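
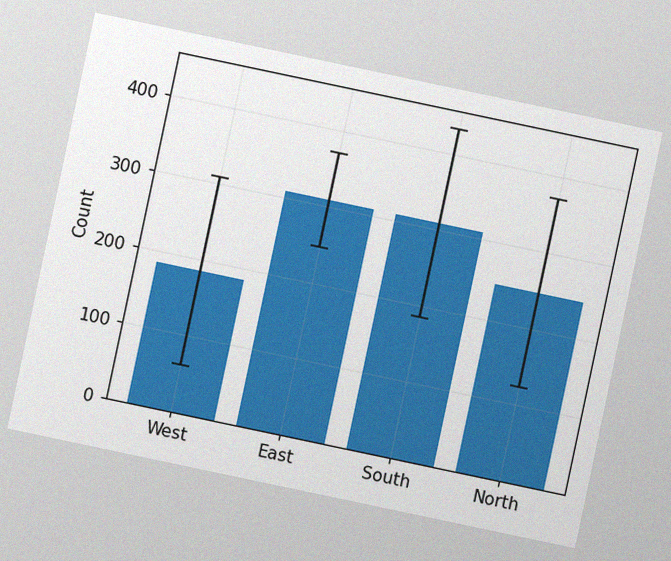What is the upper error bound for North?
The chart is tilted about 12° clockwise, with some photo noise. The North bar's upper whisker reaches 372.

372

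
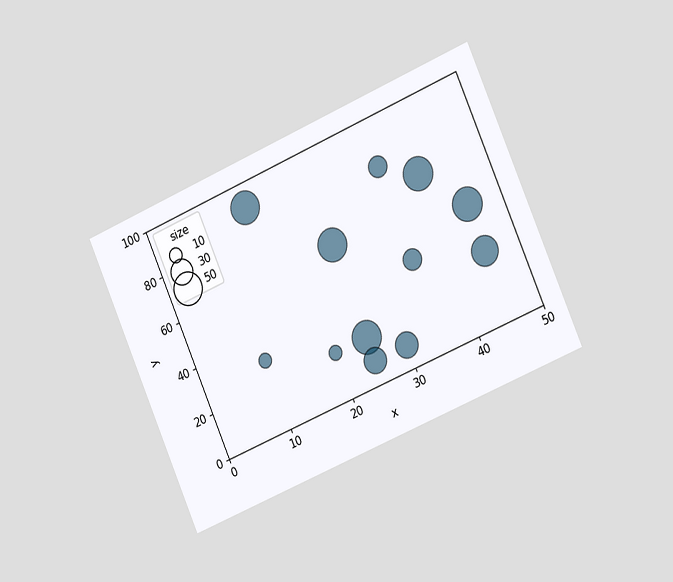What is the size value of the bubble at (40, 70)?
50

The chart is tilted about 23° counter-clockwise and viewed slightly from the right. Matching the bubble at (40, 70) against the size legend gives 50.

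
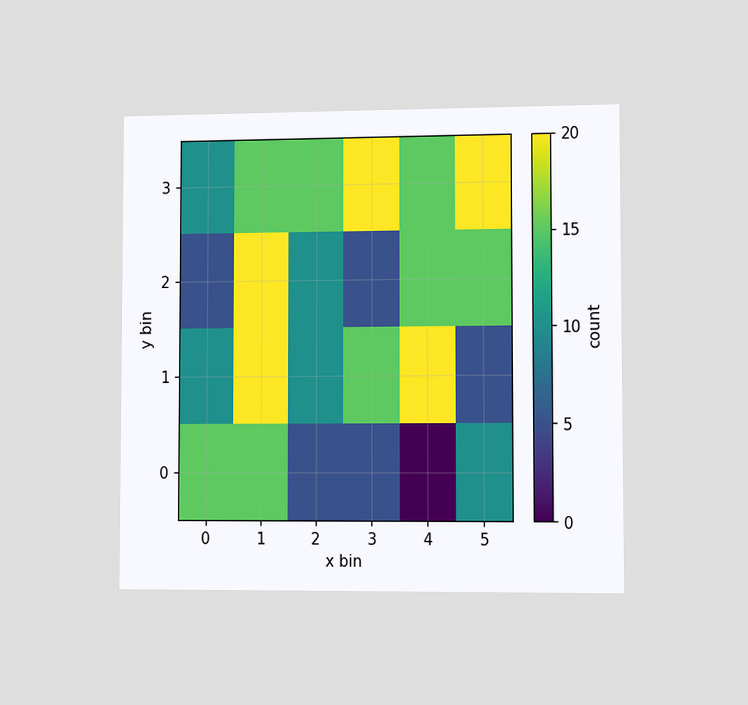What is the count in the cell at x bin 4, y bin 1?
20

The chart is viewed slightly from the right. Matching the cell (4, 1) against the colorbar gives 20.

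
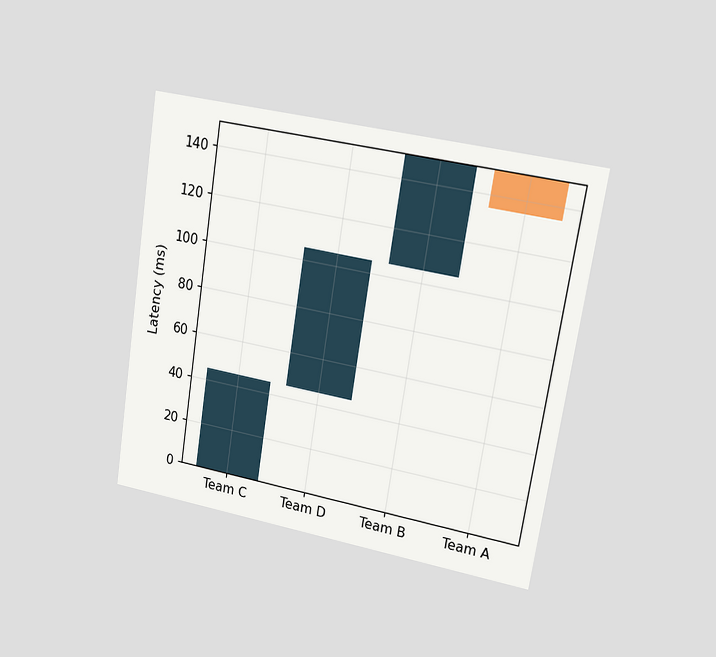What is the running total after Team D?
105ms

The chart is tilted about 9° clockwise and viewed at a slight angle. After Team D the running total reaches 105ms.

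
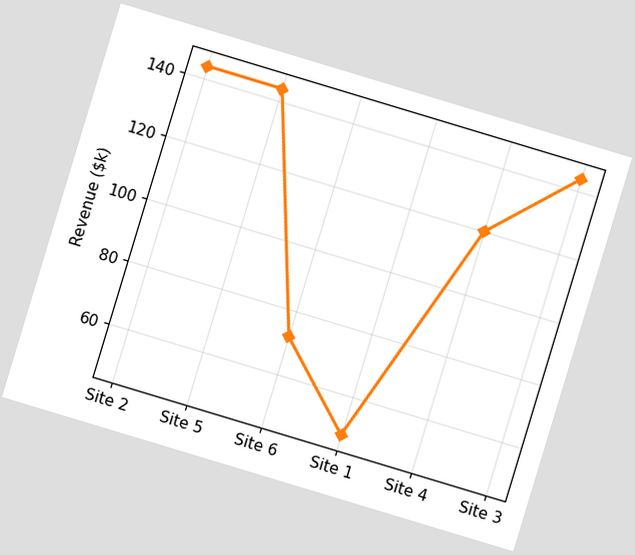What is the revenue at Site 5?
The chart is tilted about 17° clockwise. At Site 5, the line is at $144k.

$144k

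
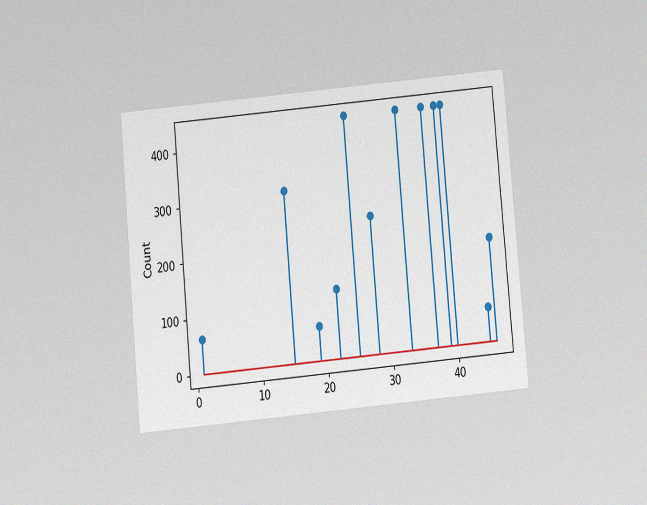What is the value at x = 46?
186

The chart is tilted about 5° counter-clockwise and viewed slightly from below, with some photo noise. The stem at x=46 reaches 186.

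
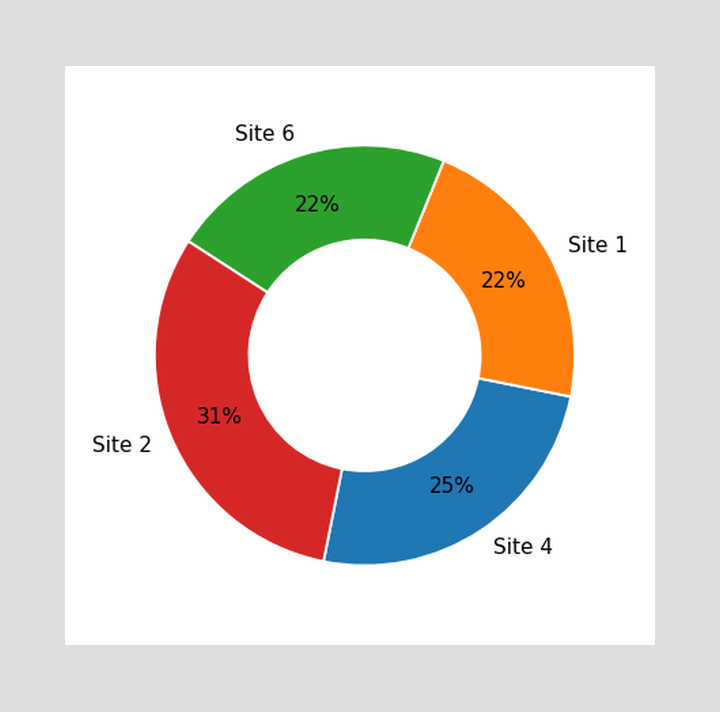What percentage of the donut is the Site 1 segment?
The Site 1 segment takes up 22% of the ring.

22%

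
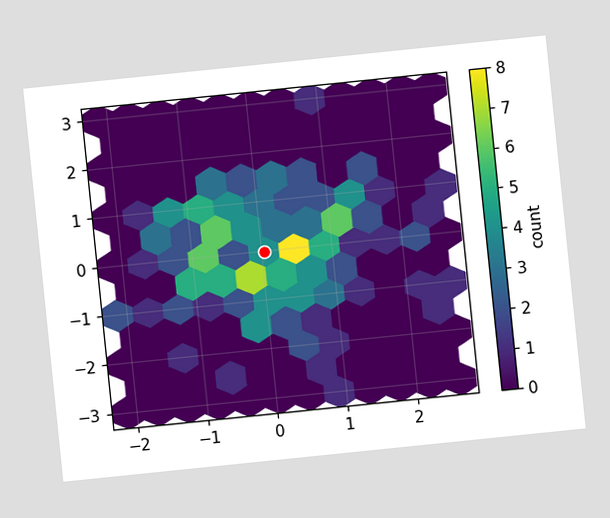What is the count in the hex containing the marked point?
4

The chart is tilted about 6° counter-clockwise. The marked hex reads 4 on the colorbar.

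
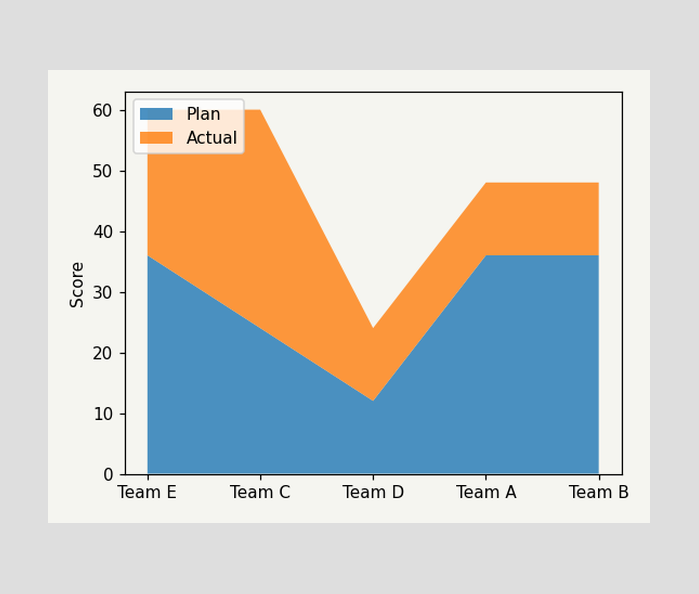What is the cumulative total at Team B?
The stacked total at Team B reaches 48.

48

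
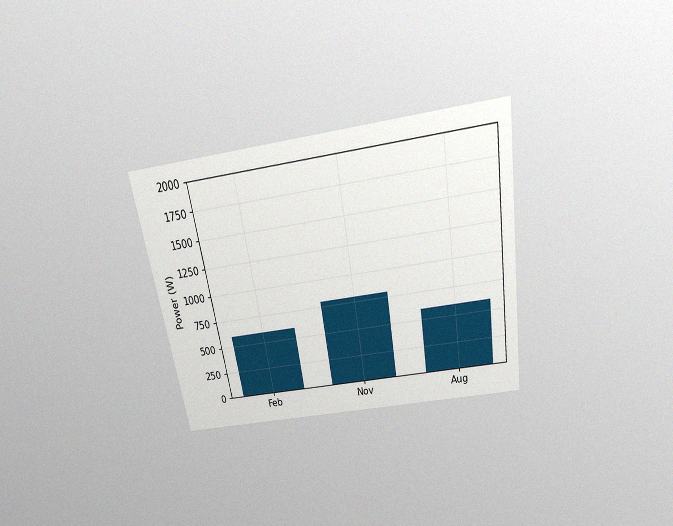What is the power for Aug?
600W

The chart is tilted about 9° counter-clockwise and viewed slightly from above, with some photo noise. Reading along the chart's y-axis, the Aug bar reaches 600W.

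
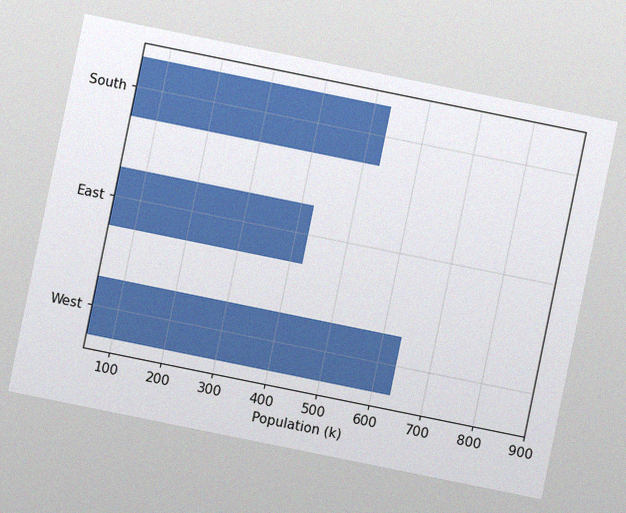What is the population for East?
The chart is tilted about 11° clockwise, with some photo noise. Reading along the chart's x-axis, the East bar reaches 424k.

424k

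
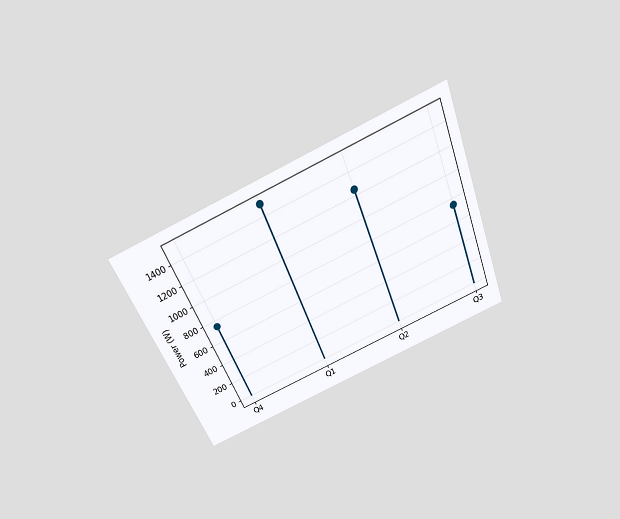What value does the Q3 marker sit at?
750W

The chart is tilted about 22° counter-clockwise and viewed slightly from above. The Q3 marker sits at 750W.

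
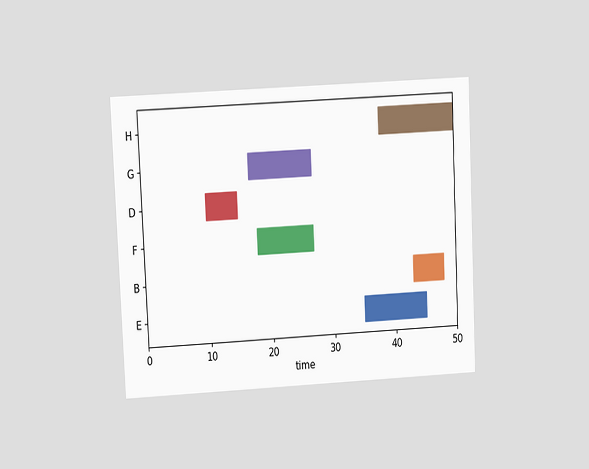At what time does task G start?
17

The chart is tilted about 3° counter-clockwise and viewed at a slight angle. The G bar begins at t=17.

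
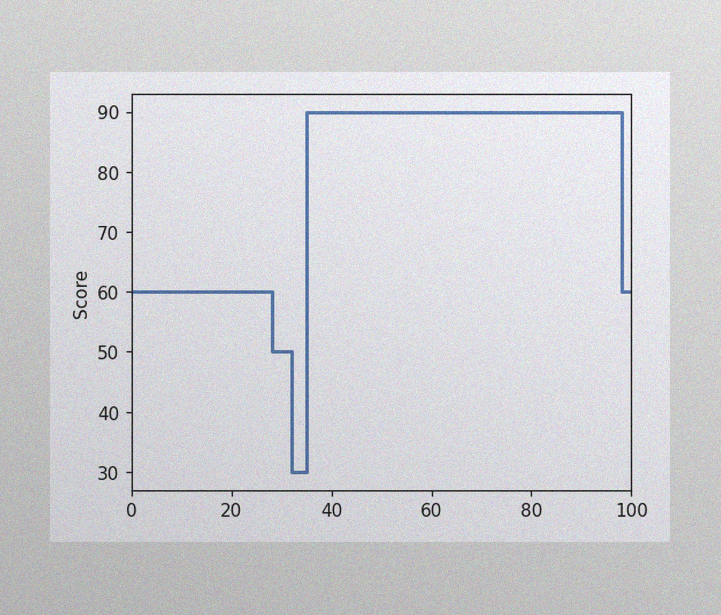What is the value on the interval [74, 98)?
The image has some photo noise and uneven lighting. On [74, 98) the step sits at 90.

90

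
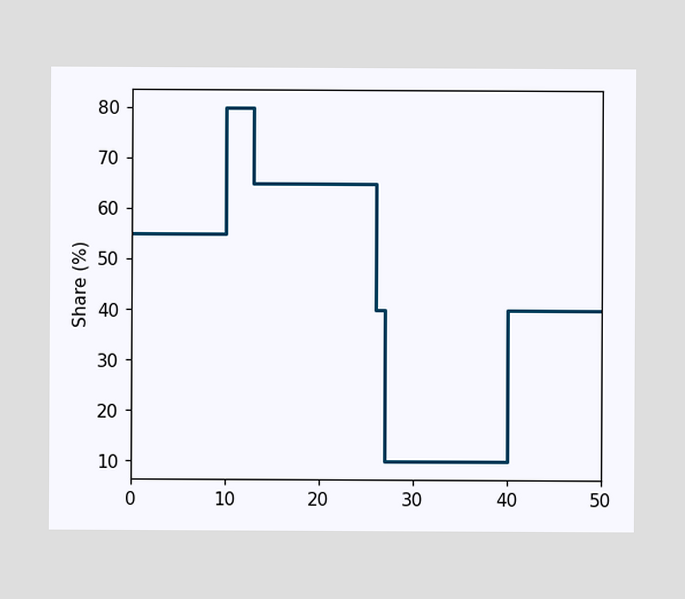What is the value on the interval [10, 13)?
80%

On [10, 13) the step sits at 80%.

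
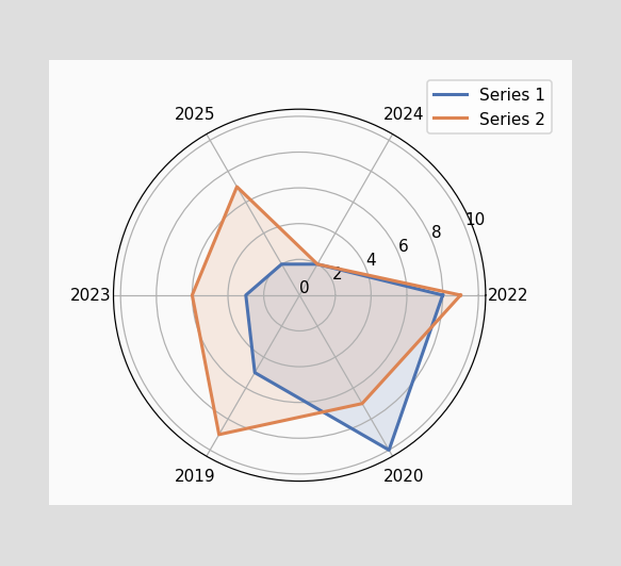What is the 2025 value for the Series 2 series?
On the 2025 axis, Series 2 reaches 7.

7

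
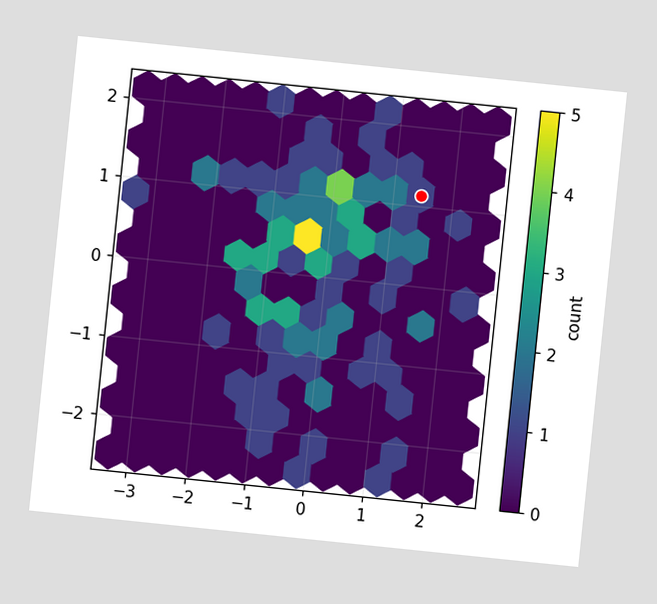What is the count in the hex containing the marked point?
The chart is tilted about 6° clockwise. The marked hex reads 1 on the colorbar.

1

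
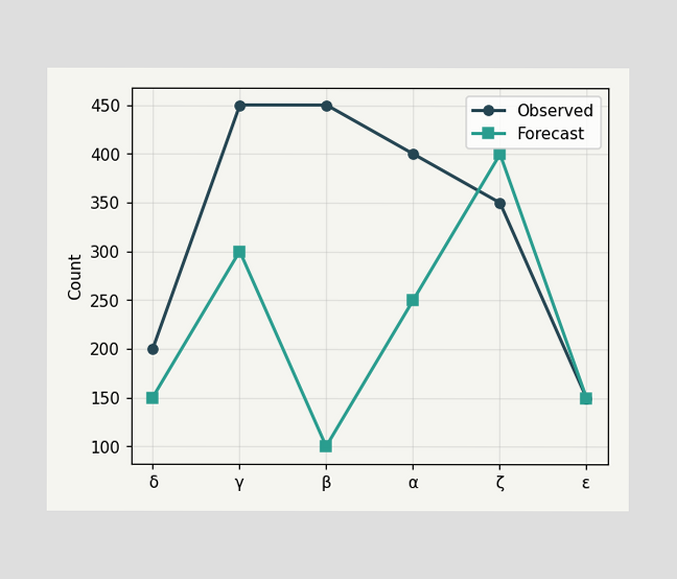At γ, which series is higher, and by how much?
At γ, Observed sits above the other line by 150.

Observed, by 150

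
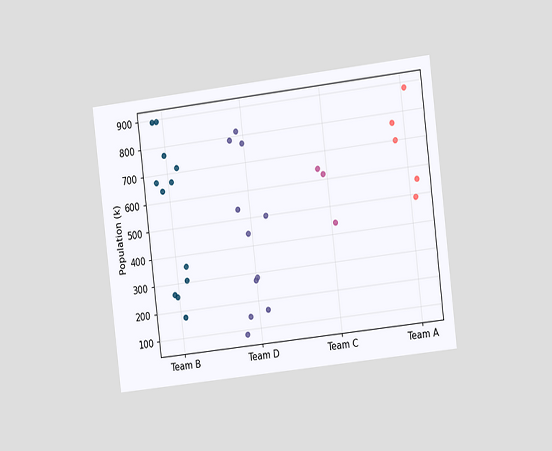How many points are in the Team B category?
12

The chart is tilted about 7° counter-clockwise and viewed slightly from the right. Counting the markers in the Team B column gives 12.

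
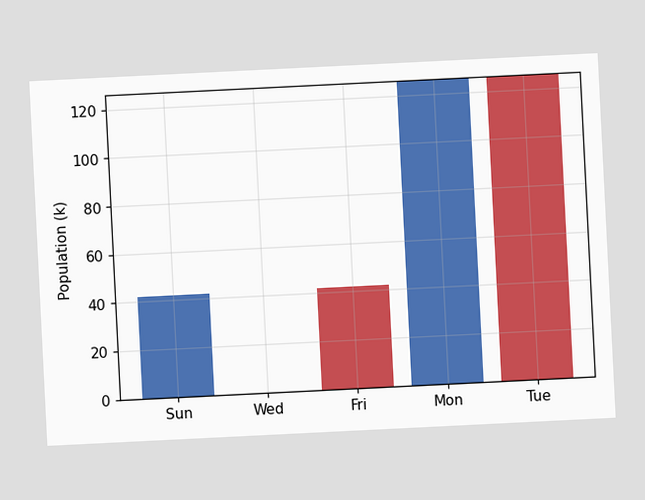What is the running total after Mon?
126k

The chart is tilted about 3° counter-clockwise. After Mon the running total reaches 126k.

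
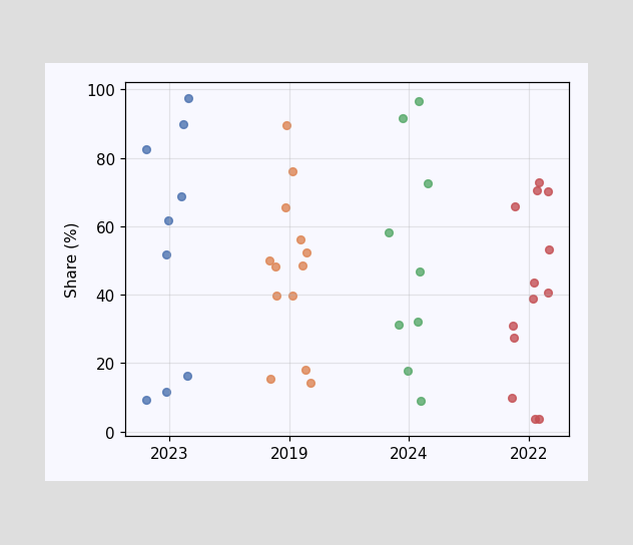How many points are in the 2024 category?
9

Counting the markers in the 2024 column gives 9.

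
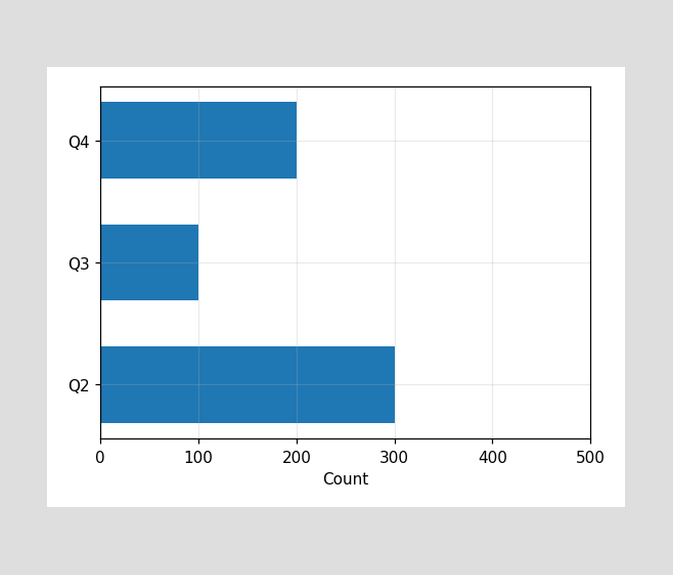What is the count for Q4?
Reading along the chart's x-axis, the Q4 bar reaches 200.

200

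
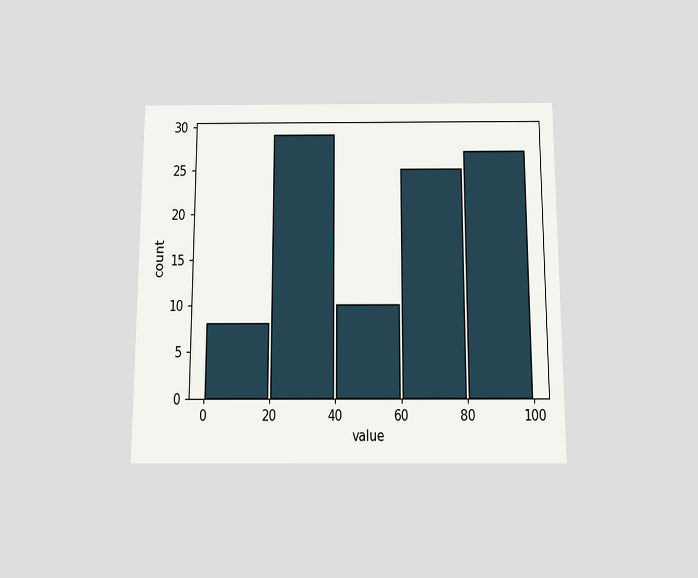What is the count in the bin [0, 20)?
The chart is viewed slightly from below. The [0, 20) bin has height 8.

8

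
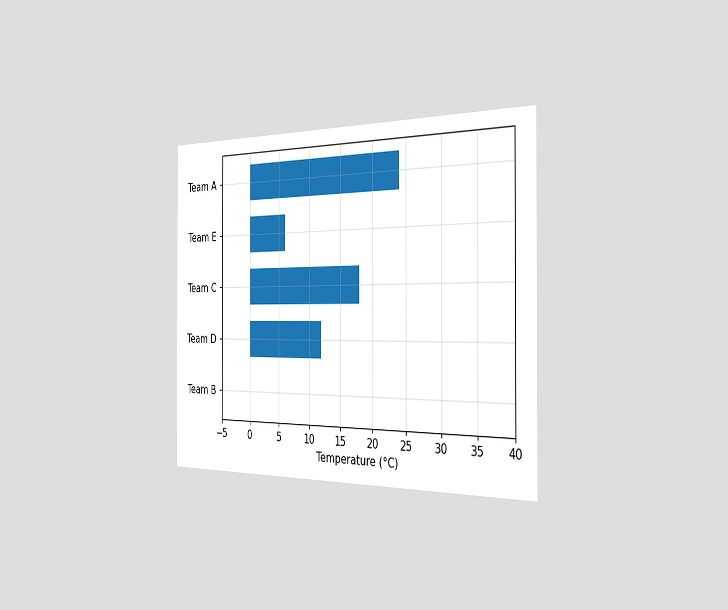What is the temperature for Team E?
The chart is viewed slightly from the right. Reading along the chart's x-axis, the Team E bar reaches 6°C.

6°C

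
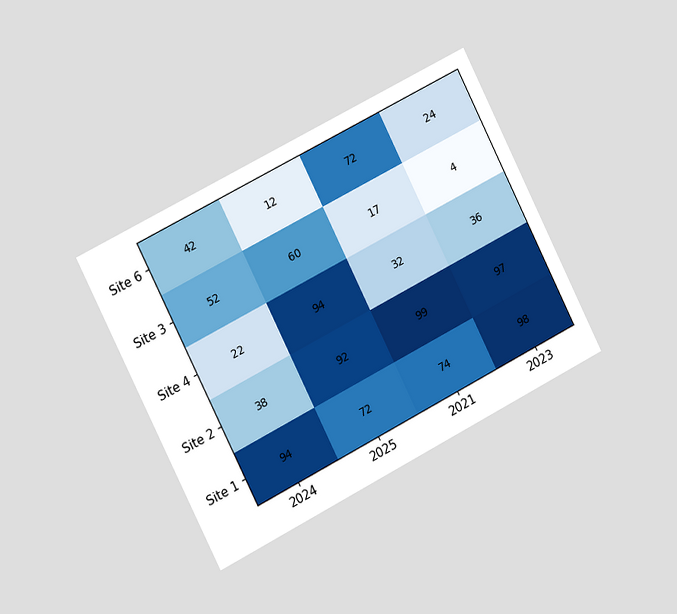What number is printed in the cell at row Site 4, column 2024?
22

The chart is tilted about 27° counter-clockwise and viewed slightly from the left. The (Site 4, 2024) cell reads 22.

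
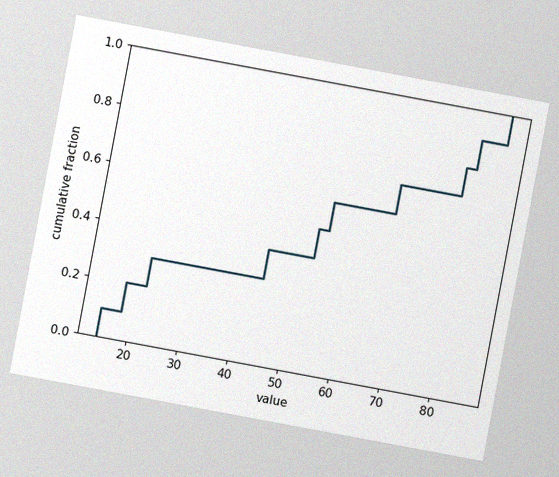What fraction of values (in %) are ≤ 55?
60%

The chart is tilted about 11° clockwise, with some photo noise. At x=55 the ECDF step is at 60%.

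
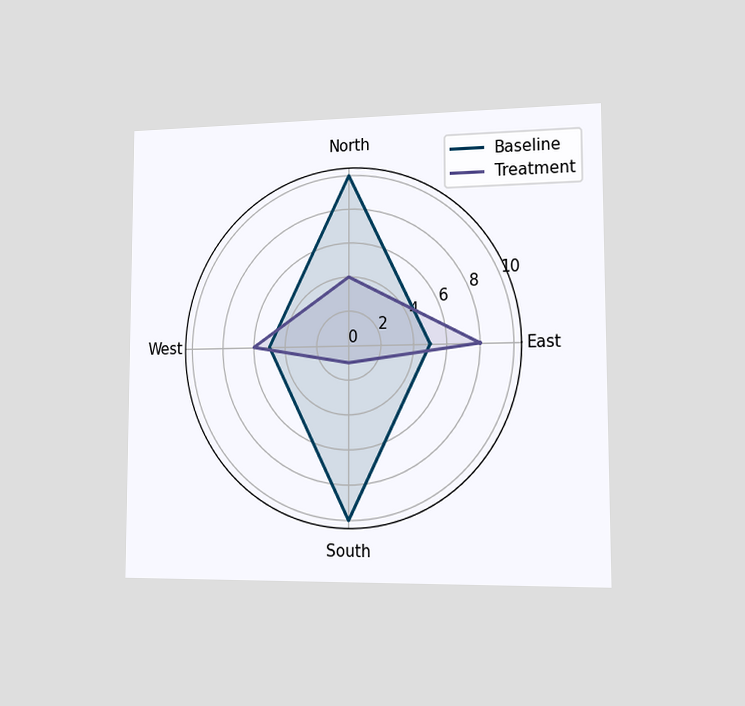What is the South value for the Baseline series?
The chart is viewed slightly from the right. On the South axis, Baseline reaches 10.

10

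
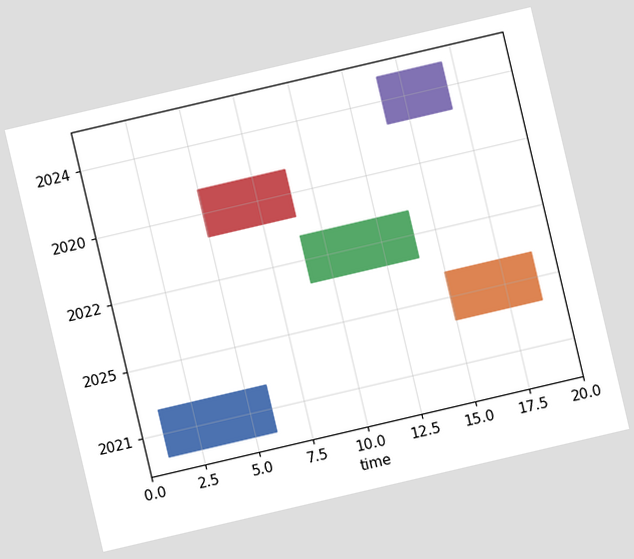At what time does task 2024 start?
The chart is tilted about 13° counter-clockwise. The 2024 bar begins at t=14.

14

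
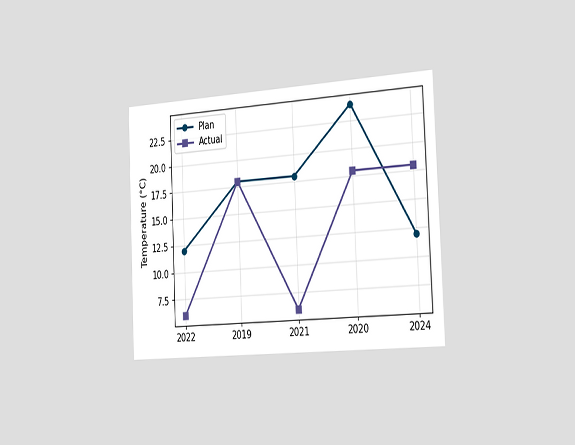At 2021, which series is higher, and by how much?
The chart is tilted about 3° counter-clockwise and viewed slightly from the right. At 2021, Plan sits above the other line by 12°C.

Plan, by 12°C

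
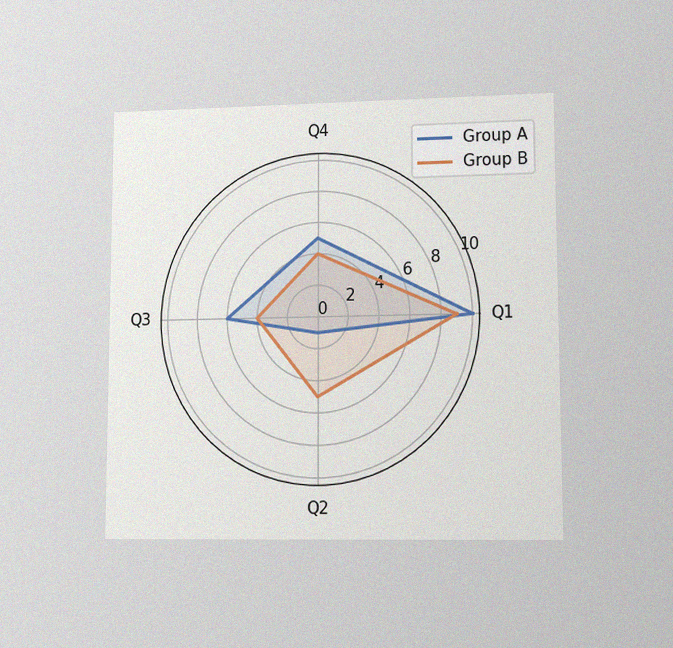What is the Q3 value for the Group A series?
6

The chart is viewed at a slight angle, with some photo noise. On the Q3 axis, Group A reaches 6.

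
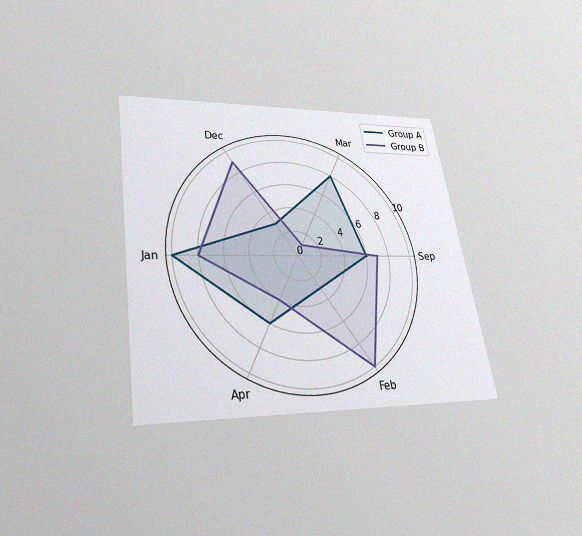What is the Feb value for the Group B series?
The chart is tilted about 9° counter-clockwise and viewed slightly from below, with some photo noise. On the Feb axis, Group B reaches 10.

10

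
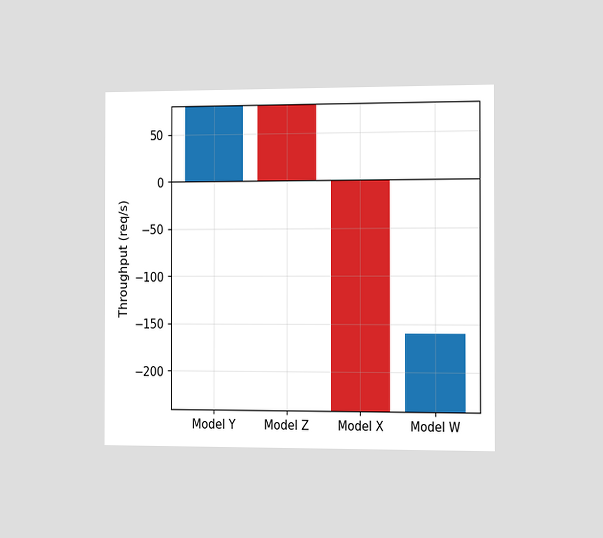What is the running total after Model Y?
80req/s

The chart is viewed slightly from the right. After Model Y the running total reaches 80req/s.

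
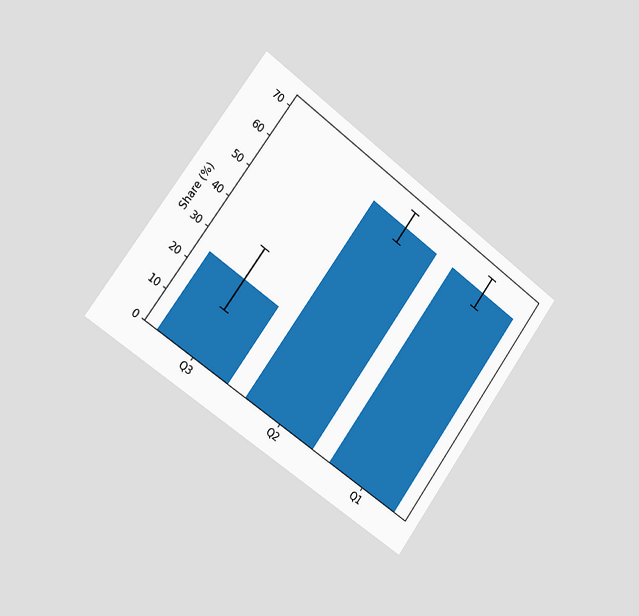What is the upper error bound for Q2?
The chart is tilted about 36° clockwise and viewed slightly from the left. The Q2 bar's upper whisker reaches 70%.

70%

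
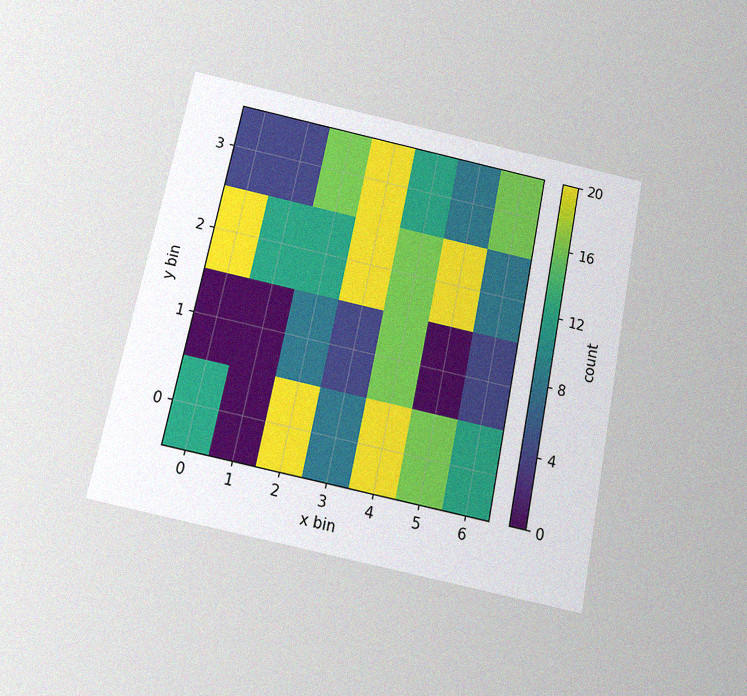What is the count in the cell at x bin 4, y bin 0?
20

The chart is tilted about 11° clockwise and viewed slightly from below, with some photo noise. Matching the cell (4, 0) against the colorbar gives 20.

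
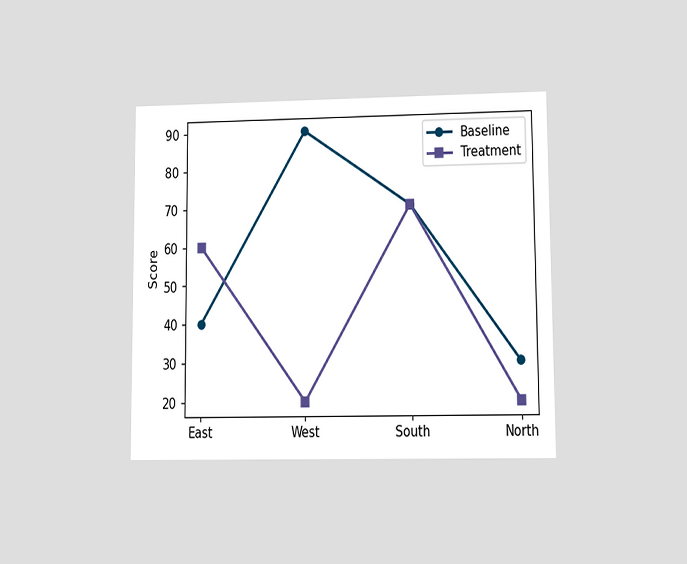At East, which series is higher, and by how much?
The chart is viewed at a slight angle. At East, Treatment sits above the other line by 20.

Treatment, by 20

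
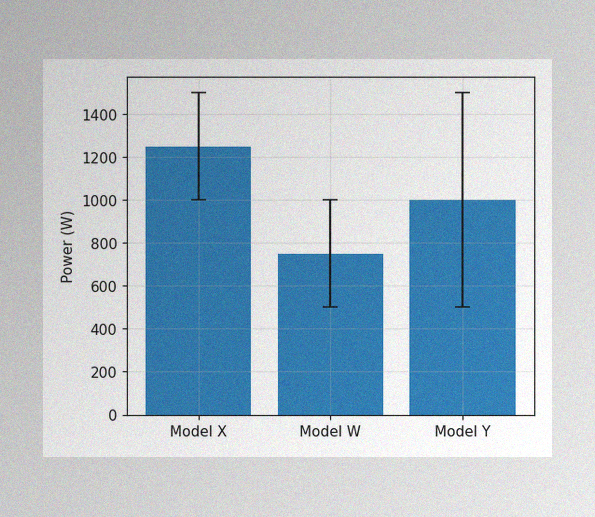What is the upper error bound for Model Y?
The image has some photo noise and uneven lighting. The Model Y bar's upper whisker reaches 1500W.

1500W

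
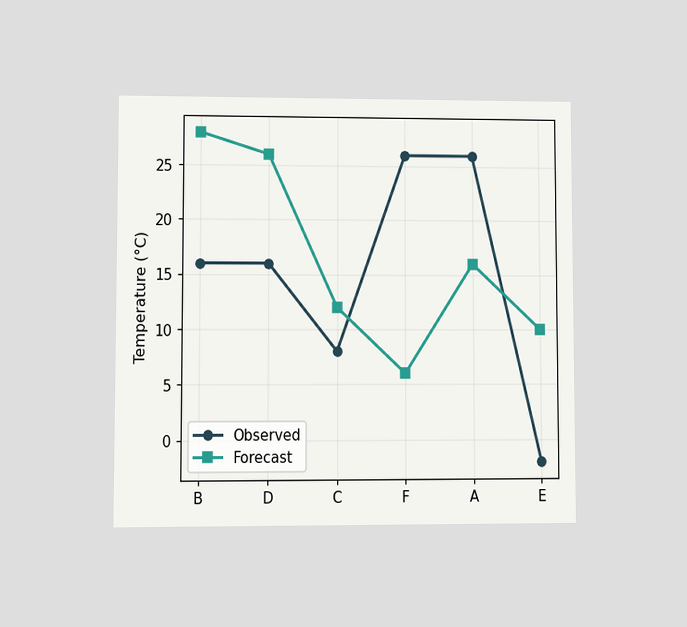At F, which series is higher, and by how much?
Observed, by 20°C

The chart is viewed at a slight angle. At F, Observed sits above the other line by 20°C.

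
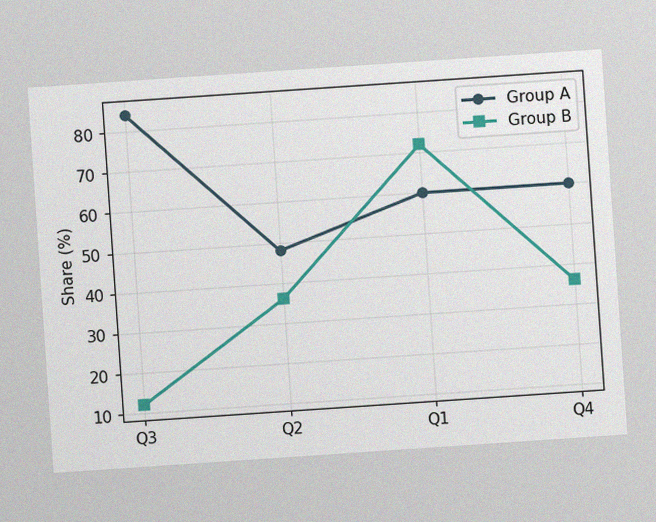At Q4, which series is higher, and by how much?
The chart is tilted about 4° counter-clockwise, with some photo noise. At Q4, Group A sits above the other line by 24%.

Group A, by 24%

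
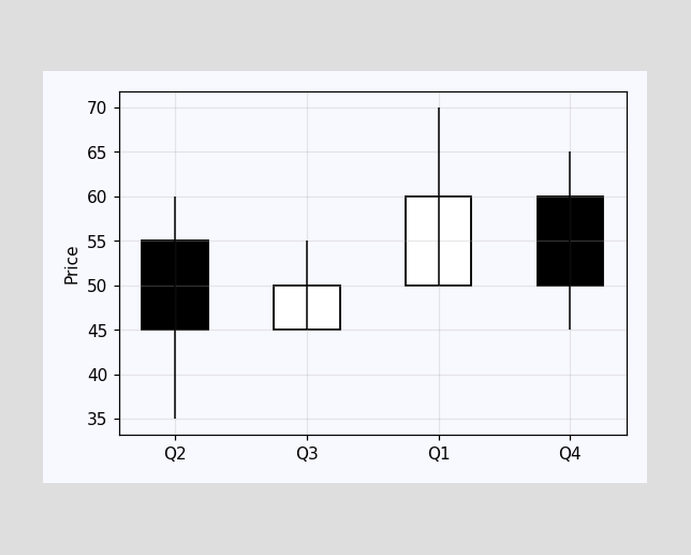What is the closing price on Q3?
The Q3 candle closes at 50.

50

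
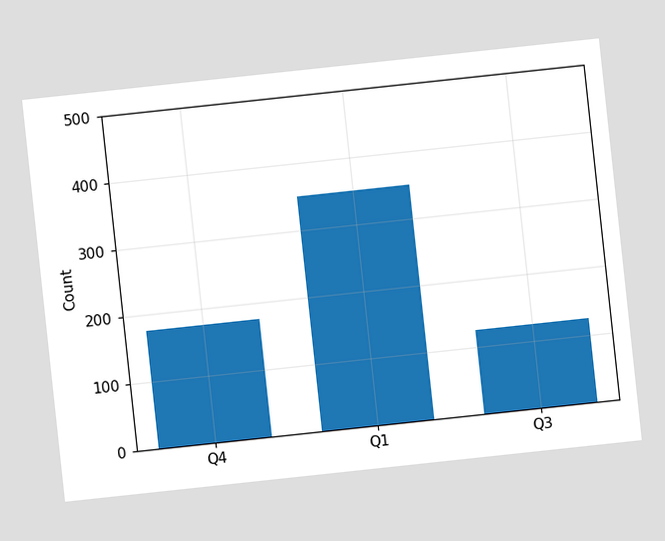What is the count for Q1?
350

The chart is tilted about 6° counter-clockwise. Reading along the chart's y-axis, the Q1 bar reaches 350.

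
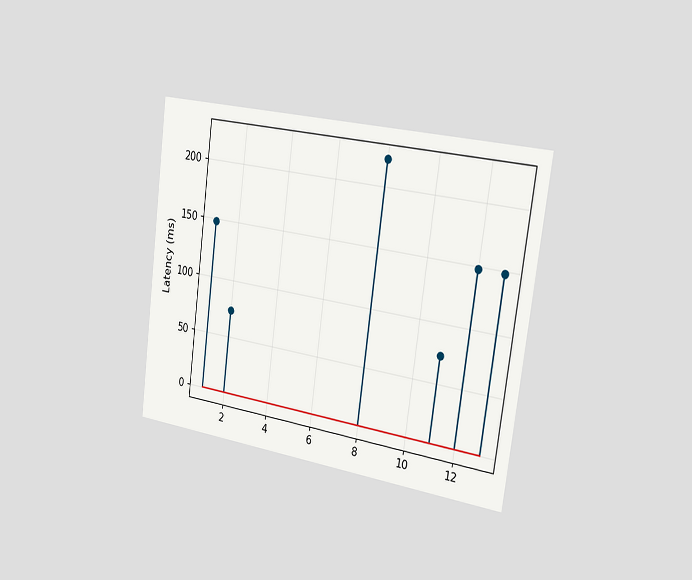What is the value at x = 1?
The chart is tilted about 7° clockwise and viewed slightly from the right. The stem at x=1 reaches 148ms.

148ms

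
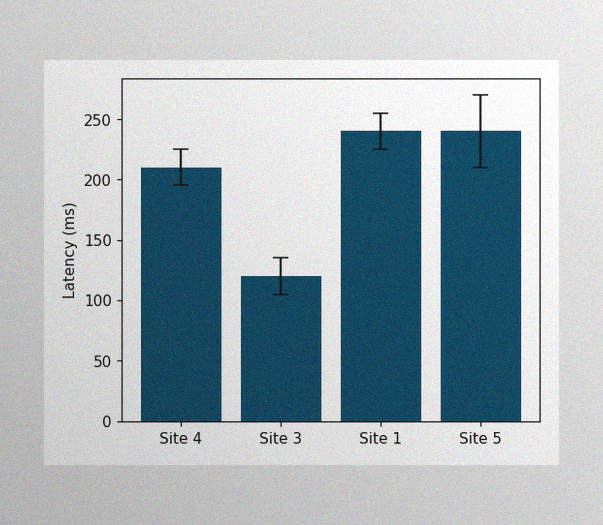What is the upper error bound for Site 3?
135ms

The image has some photo noise and uneven lighting. The Site 3 bar's upper whisker reaches 135ms.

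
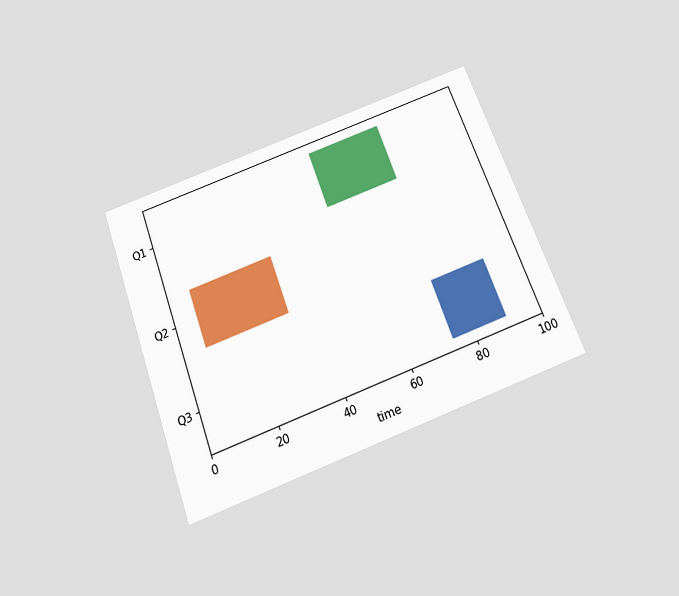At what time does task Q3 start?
The chart is tilted about 20° counter-clockwise and viewed slightly from below. The Q3 bar begins at t=74.

74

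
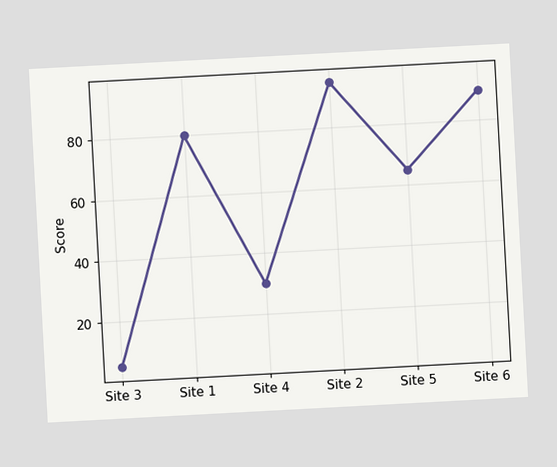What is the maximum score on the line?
95

The chart is tilted about 3° counter-clockwise. The highest point is at Site 2, and reading across to the y-axis gives 95.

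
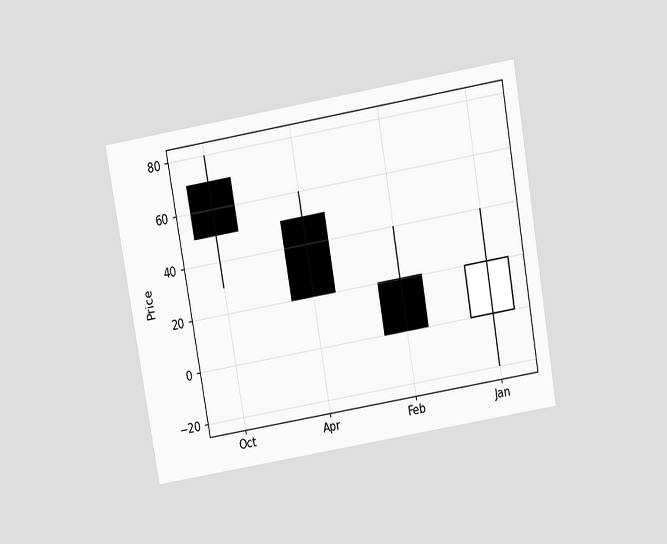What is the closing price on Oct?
The chart is tilted about 10° counter-clockwise and viewed slightly from above. The Oct candle closes at 50.

50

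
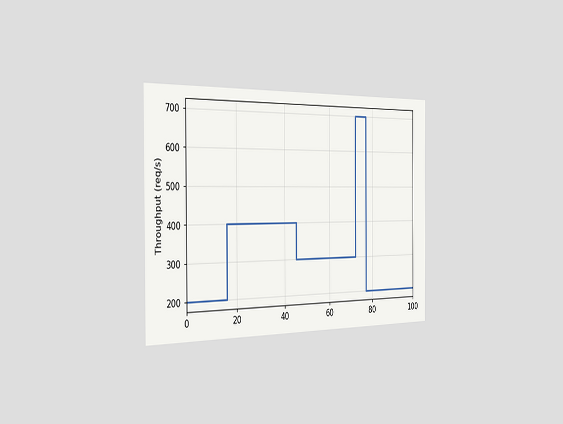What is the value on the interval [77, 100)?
The chart is viewed slightly from the left. On [77, 100) the step sits at 200req/s.

200req/s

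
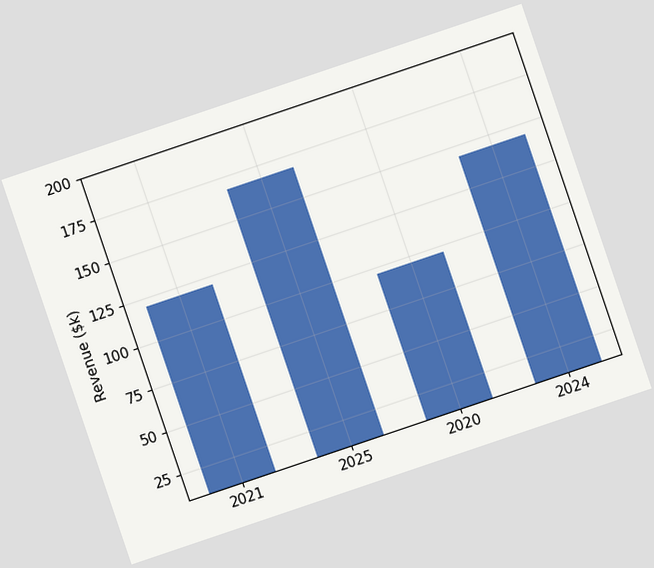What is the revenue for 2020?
$96k

The chart is tilted about 19° counter-clockwise. Reading along the chart's y-axis, the 2020 bar reaches $96k.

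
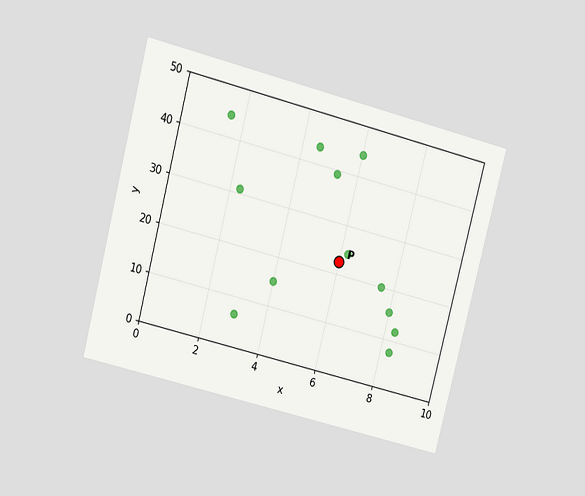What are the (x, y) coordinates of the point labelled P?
The chart is tilted about 14° clockwise and viewed at a slight angle. Following the gridlines from P to each axis, P sits at (6, 22.5).

(6, 22.5)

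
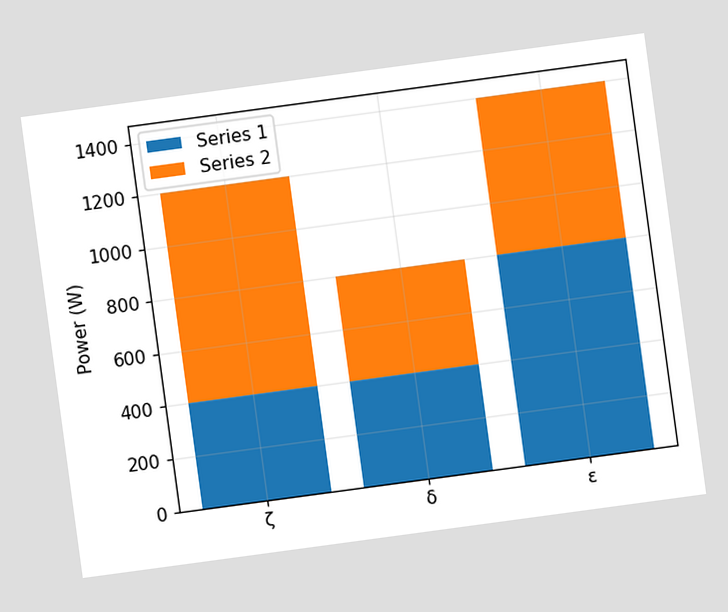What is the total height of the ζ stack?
The chart is tilted about 8° counter-clockwise. The ζ stack's top reaches 1200W on the y-axis.

1200W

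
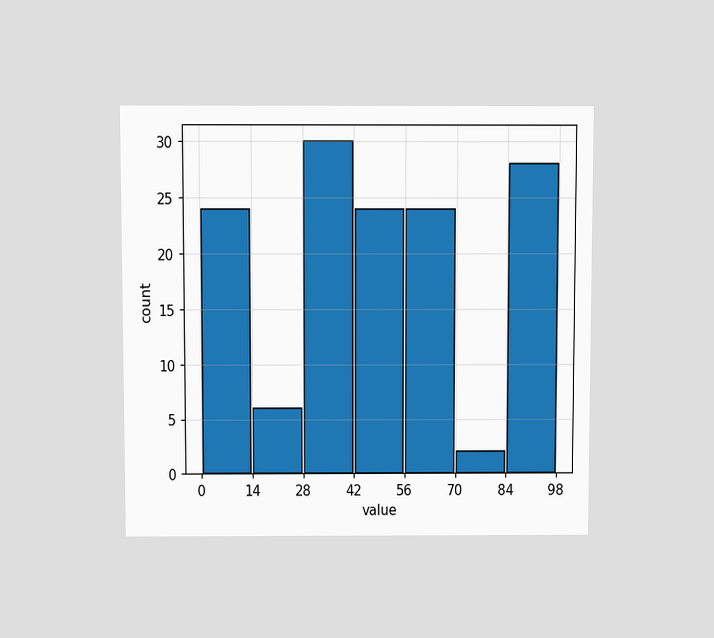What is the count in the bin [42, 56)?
The chart is viewed slightly from above. The [42, 56) bin has height 24.

24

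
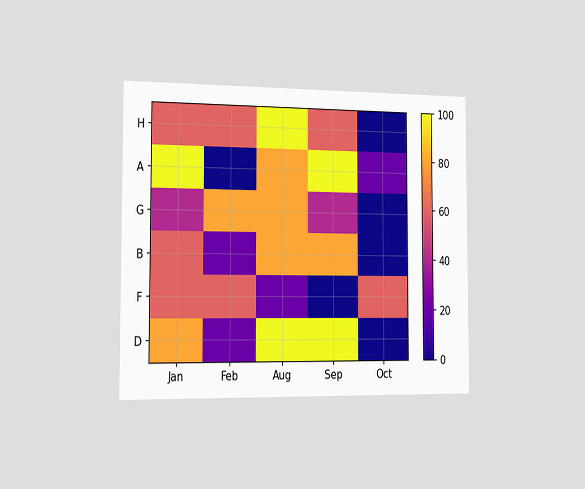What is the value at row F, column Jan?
60

The chart is viewed slightly from the left. Matching cell (F, Jan) against the colorbar gives 60.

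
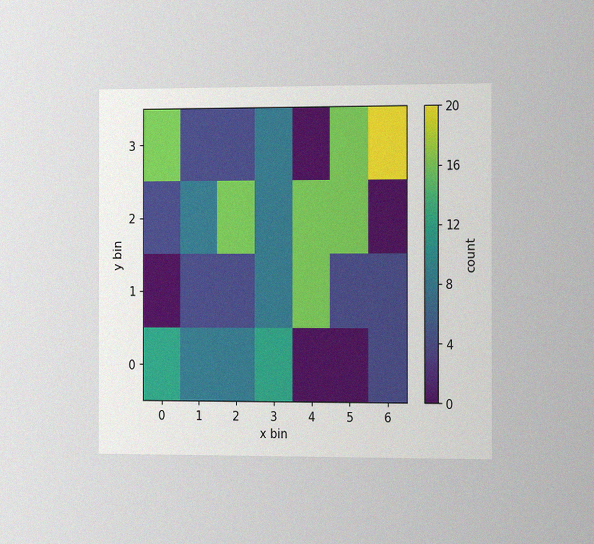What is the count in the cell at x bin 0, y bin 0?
12

The chart is viewed slightly from the right, with some photo noise. Matching the cell (0, 0) against the colorbar gives 12.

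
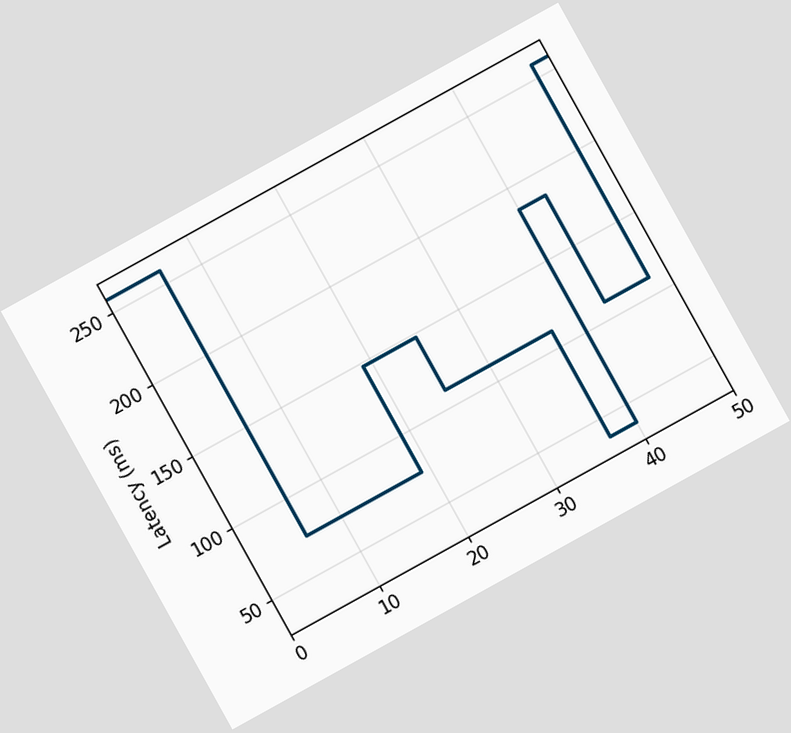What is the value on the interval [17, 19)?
74ms

The chart is tilted about 29° counter-clockwise. On [17, 19) the step sits at 74ms.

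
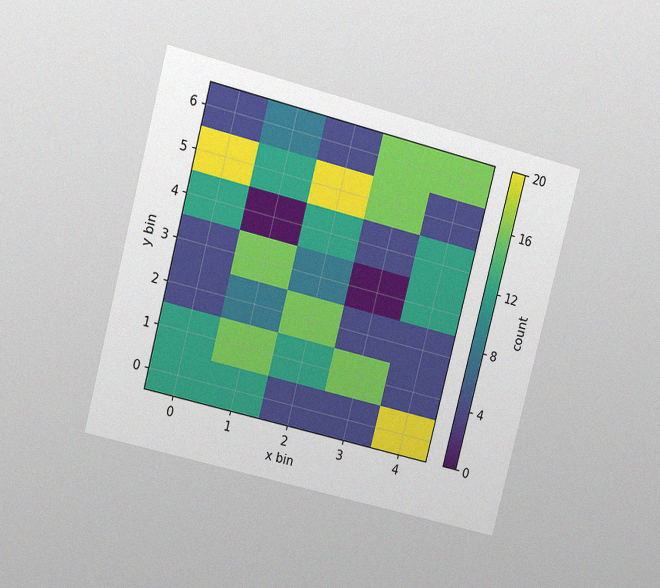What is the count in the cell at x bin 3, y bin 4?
The chart is tilted about 14° clockwise and viewed at a slight angle, with some photo noise. Matching the cell (3, 4) against the colorbar gives 4.

4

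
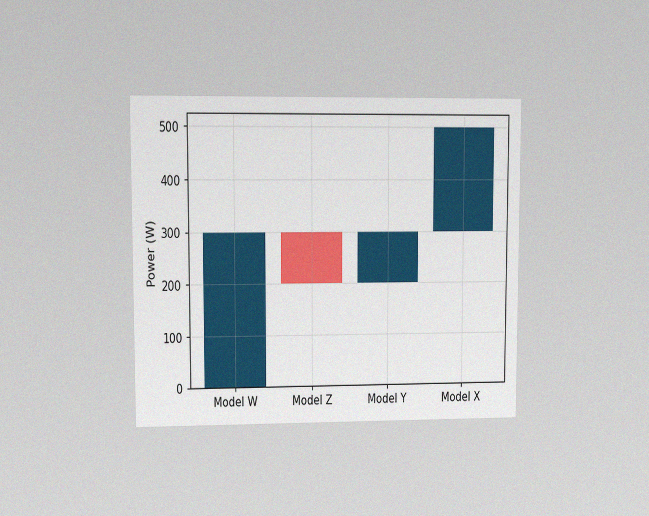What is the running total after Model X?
500W

The chart is viewed at a slight angle, with some photo noise. After Model X the running total reaches 500W.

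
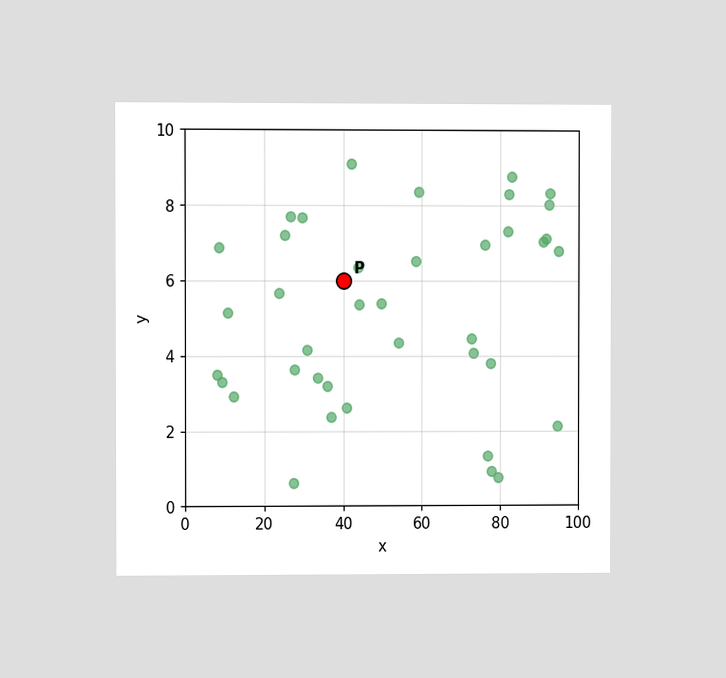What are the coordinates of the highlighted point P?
The chart is viewed at a slight angle. Following the gridlines from P to each axis, P sits at (40, 6).

(40, 6)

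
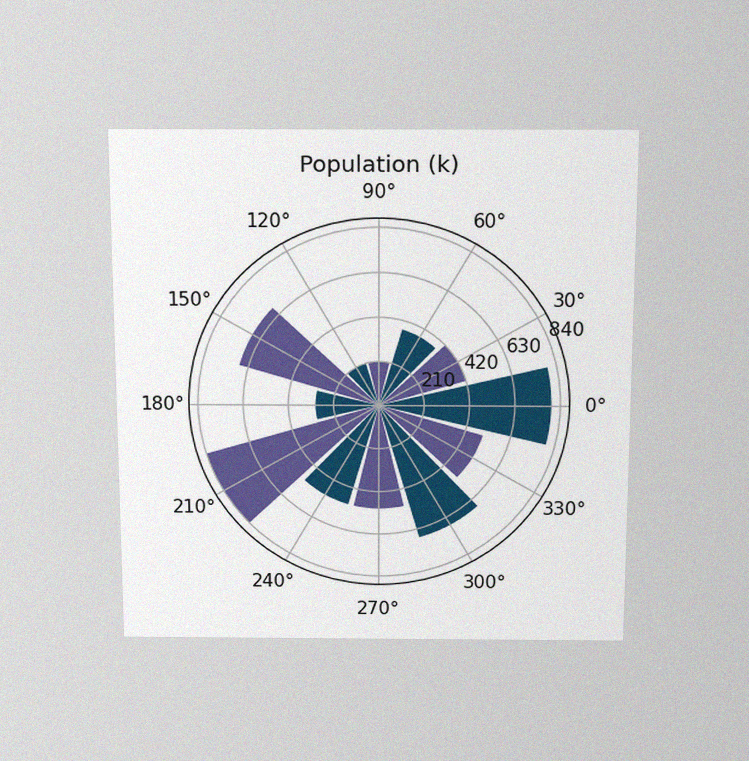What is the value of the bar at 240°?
504k

The chart is viewed slightly from above, with some photo noise. The bar at 240° reaches 504k on the radial axis.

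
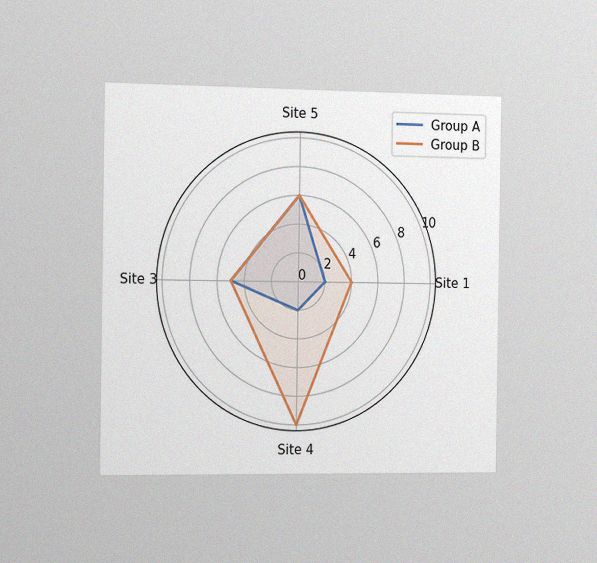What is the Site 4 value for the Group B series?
The chart is viewed slightly from the left, with some photo noise. On the Site 4 axis, Group B reaches 10.

10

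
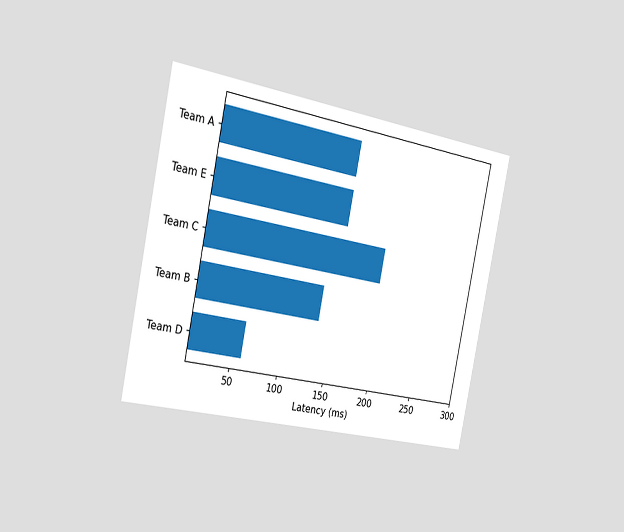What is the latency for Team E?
The chart is tilted about 12° clockwise and viewed slightly from the left. Reading along the chart's x-axis, the Team E bar reaches 150ms.

150ms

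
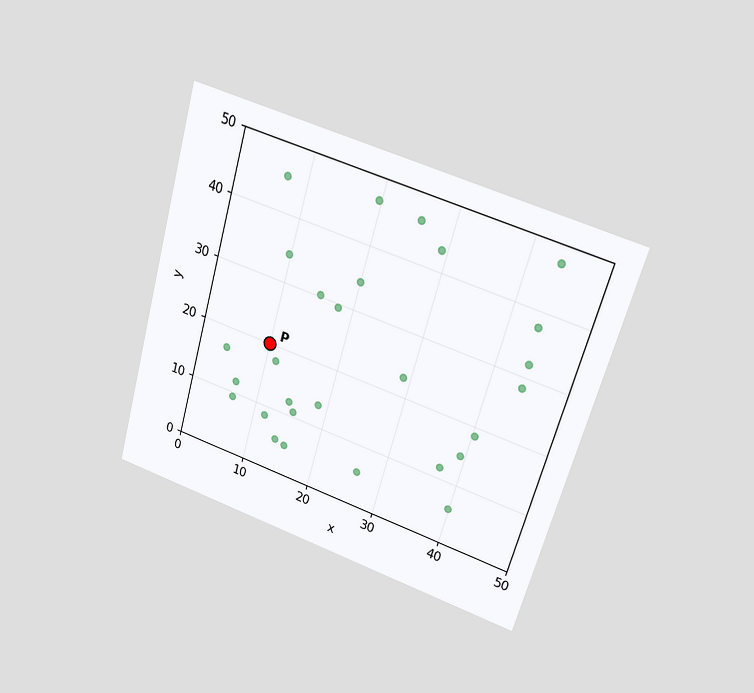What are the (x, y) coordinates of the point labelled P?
(10, 20)

The chart is tilted about 16° clockwise and viewed at a slight angle. Following the gridlines from P to each axis, P sits at (10, 20).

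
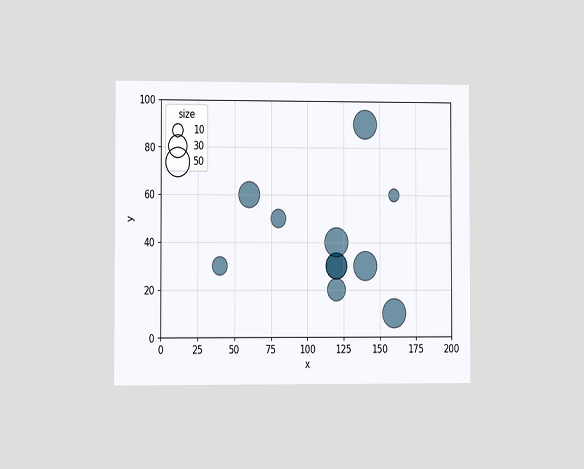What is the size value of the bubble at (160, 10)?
The chart is viewed slightly from the left. Matching the bubble at (160, 10) against the size legend gives 50.

50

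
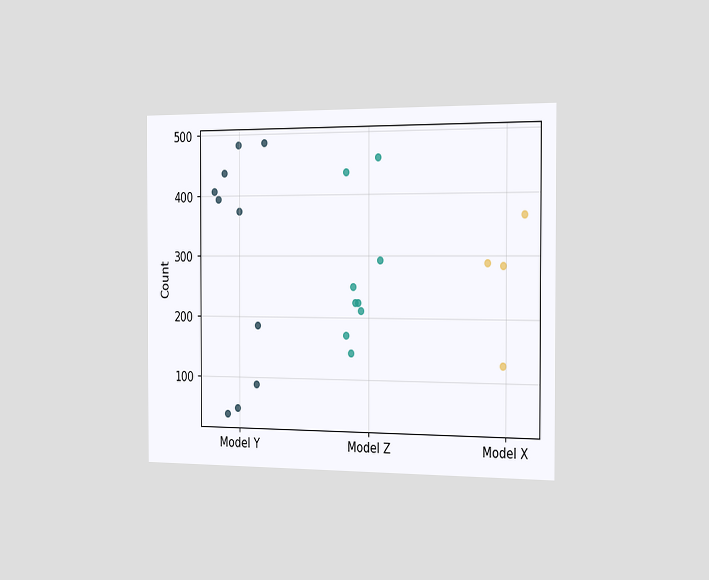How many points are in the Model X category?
4

The chart is viewed slightly from the right. Counting the markers in the Model X column gives 4.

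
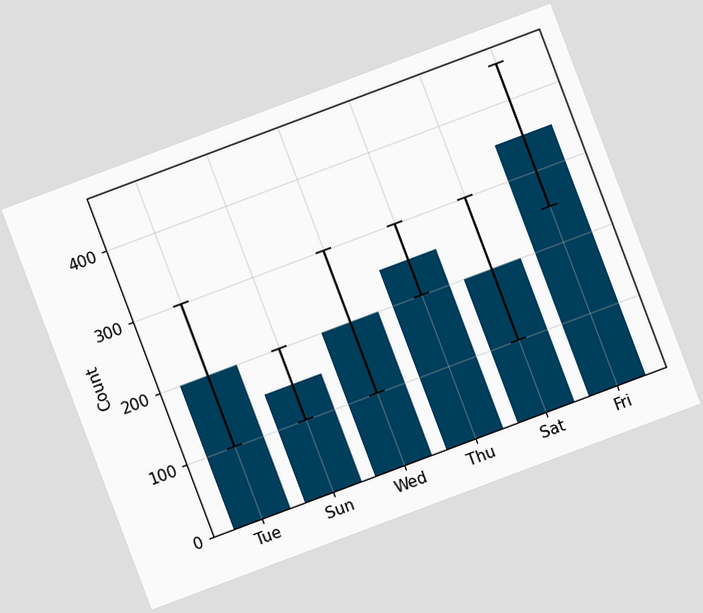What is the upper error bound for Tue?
The chart is tilted about 21° counter-clockwise. The Tue bar's upper whisker reaches 300.

300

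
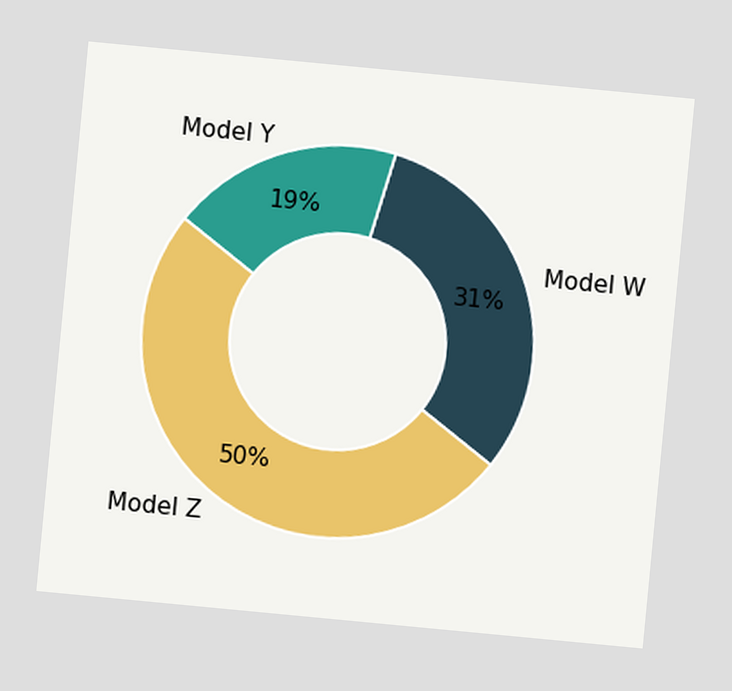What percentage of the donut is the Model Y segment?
The chart is tilted about 5° clockwise. The Model Y segment takes up 19% of the ring.

19%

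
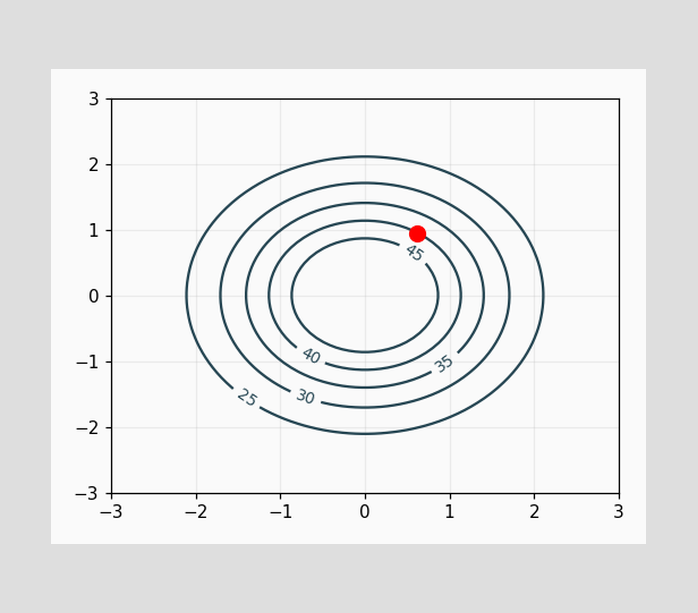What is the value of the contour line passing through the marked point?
40

The marked point sits on the contour labelled 40.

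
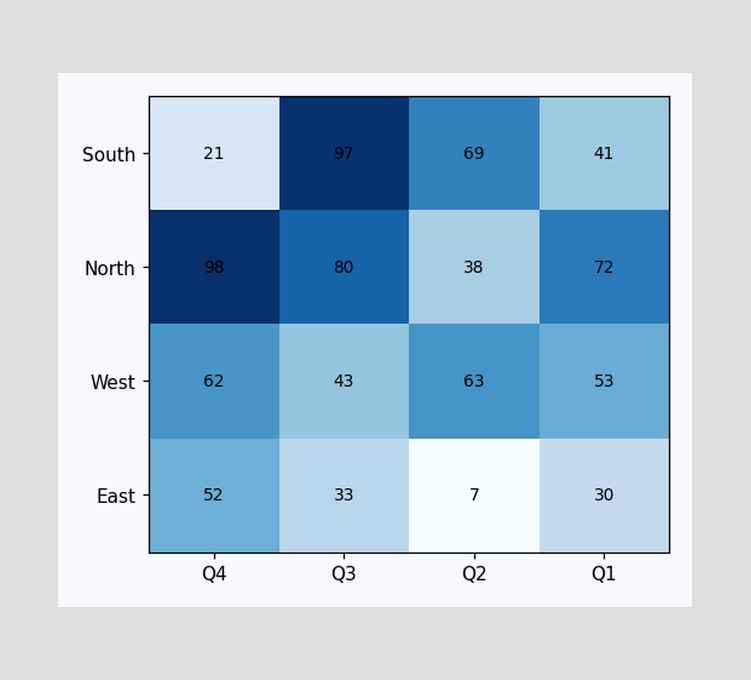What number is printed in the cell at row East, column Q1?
30

The (East, Q1) cell reads 30.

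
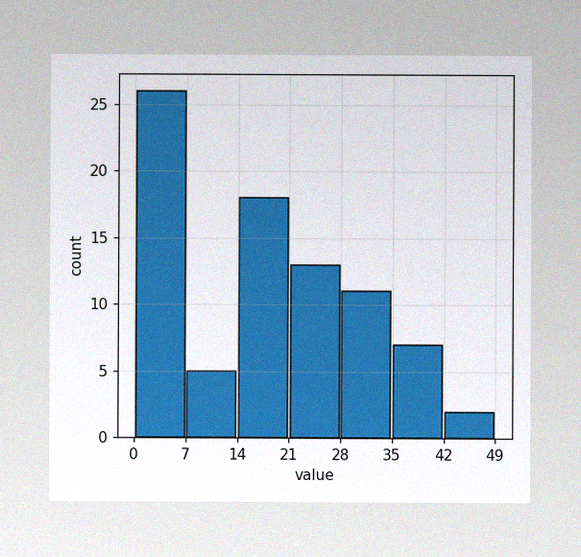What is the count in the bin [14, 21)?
18

The image has some photo noise and uneven lighting. The [14, 21) bin has height 18.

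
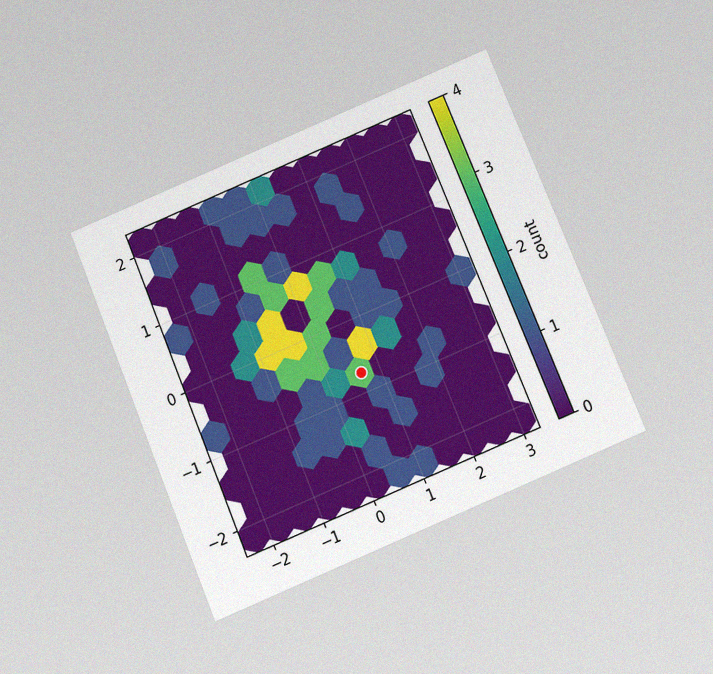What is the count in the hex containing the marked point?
The chart is tilted about 23° counter-clockwise and viewed slightly from below, with some photo noise. The marked hex reads 3 on the colorbar.

3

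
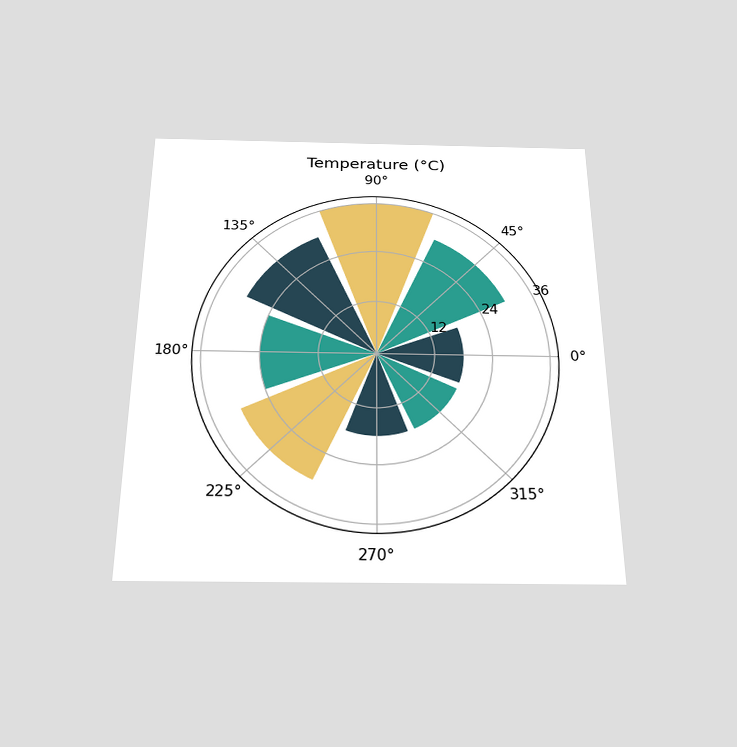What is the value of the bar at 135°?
The chart is viewed slightly from below. The bar at 135° reaches 30°C on the radial axis.

30°C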